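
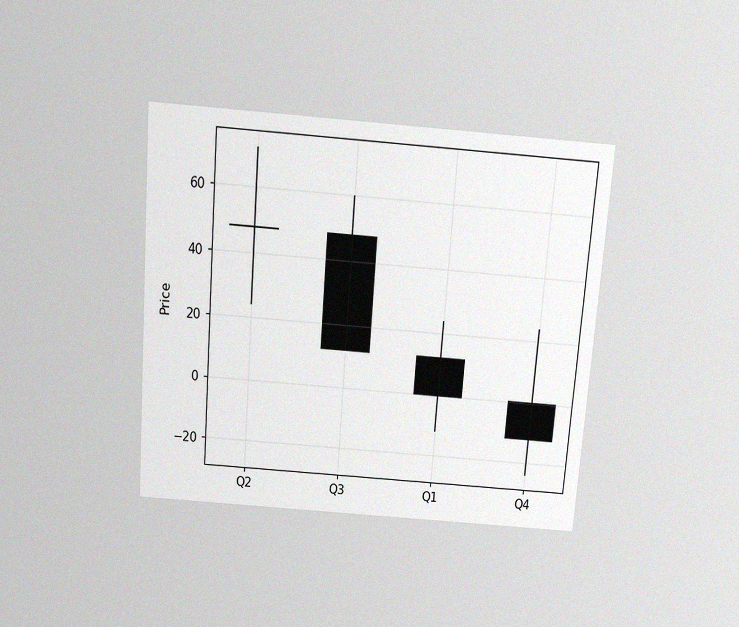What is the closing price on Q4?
-12

The chart is tilted about 4° clockwise and viewed slightly from above, with some photo noise. The Q4 candle closes at -12.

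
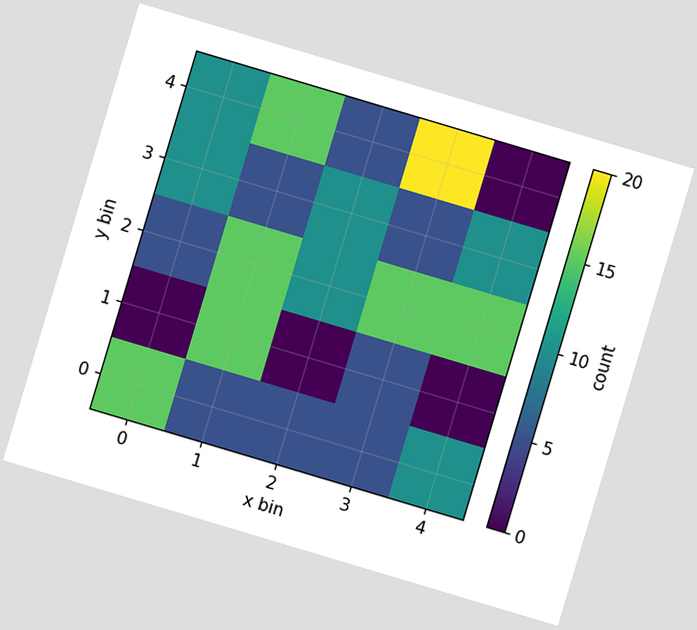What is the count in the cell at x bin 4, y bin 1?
The chart is tilted about 17° clockwise. Matching the cell (4, 1) against the colorbar gives 0.

0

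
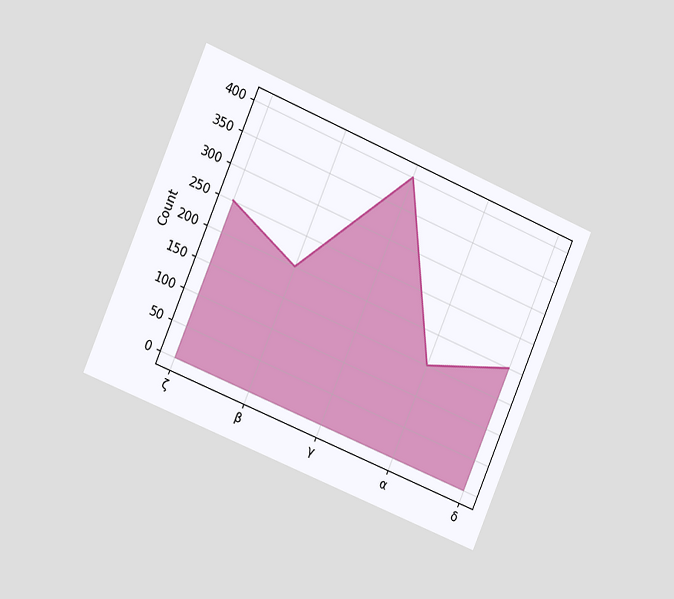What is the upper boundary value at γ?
The chart is tilted about 23° clockwise and viewed slightly from the left. At γ the upper boundary is at 400.

400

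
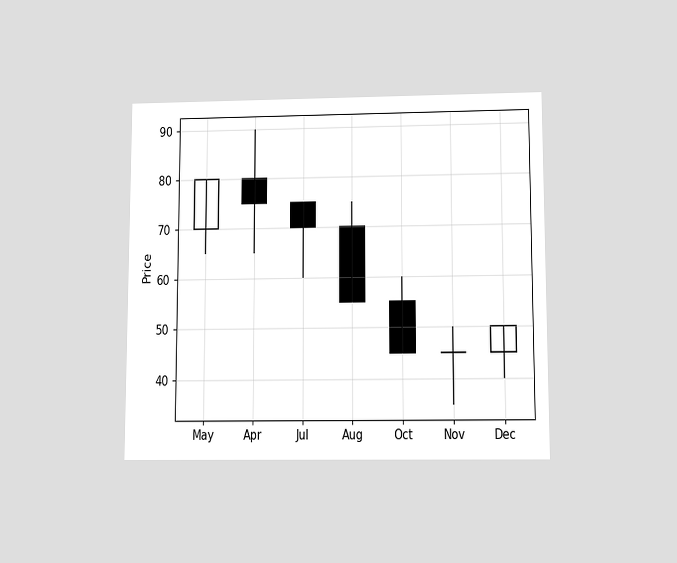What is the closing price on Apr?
The chart is viewed slightly from below. The Apr candle closes at 75.

75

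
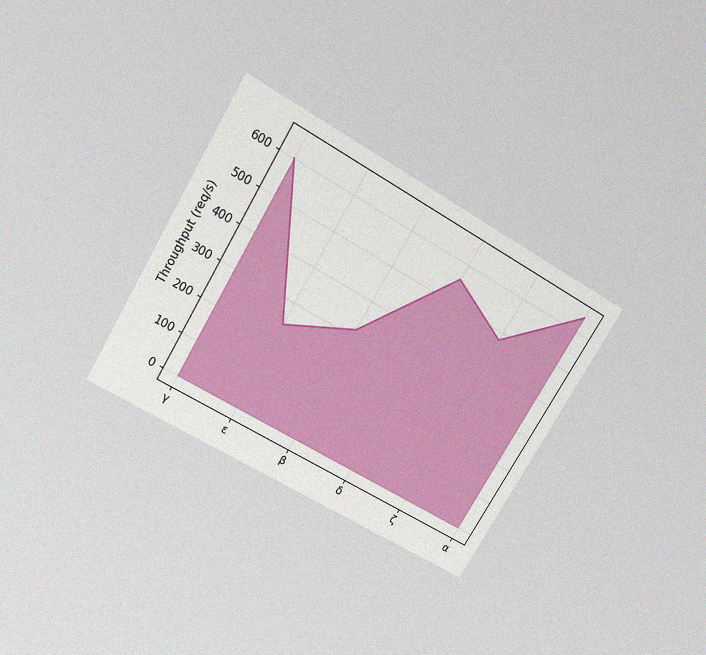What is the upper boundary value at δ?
The chart is tilted about 31° clockwise and viewed slightly from above, with some photo noise. At δ the upper boundary is at 560req/s.

560req/s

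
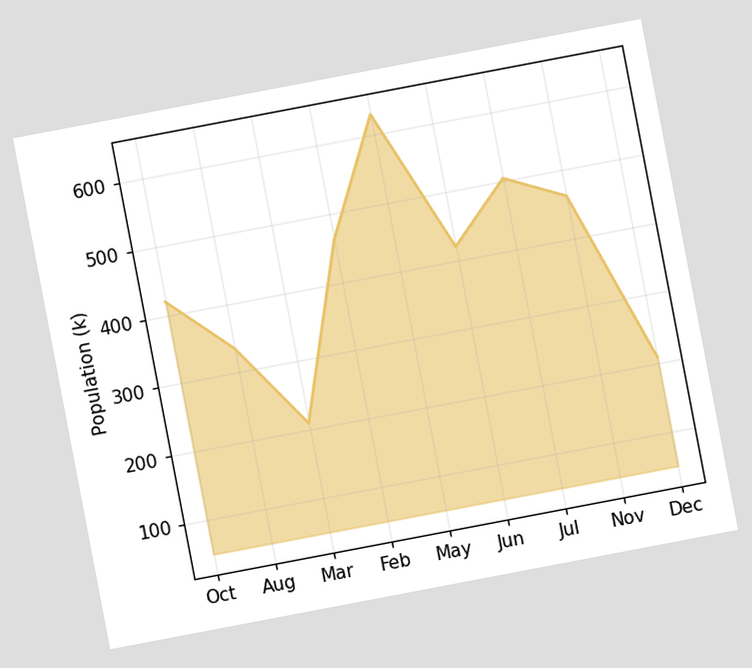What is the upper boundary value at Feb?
The chart is tilted about 11° counter-clockwise. At Feb the upper boundary is at 462k.

462k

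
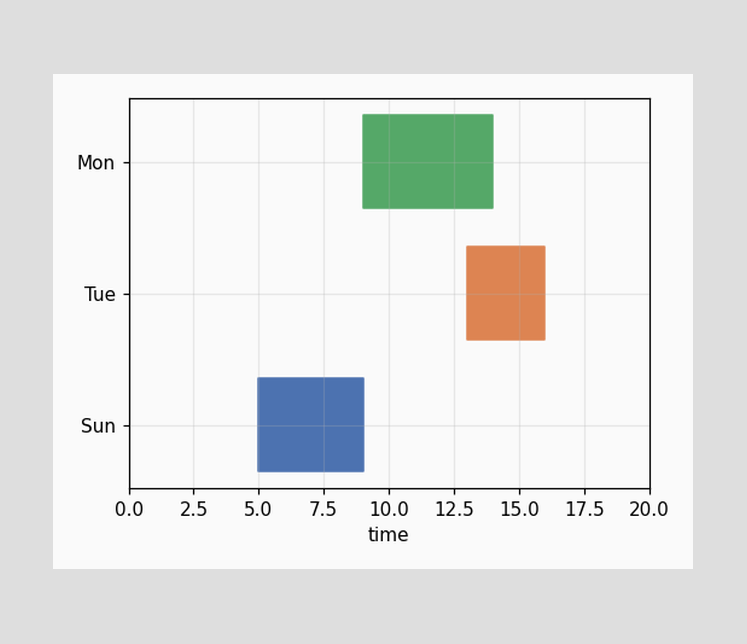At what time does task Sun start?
The Sun bar begins at t=5.

5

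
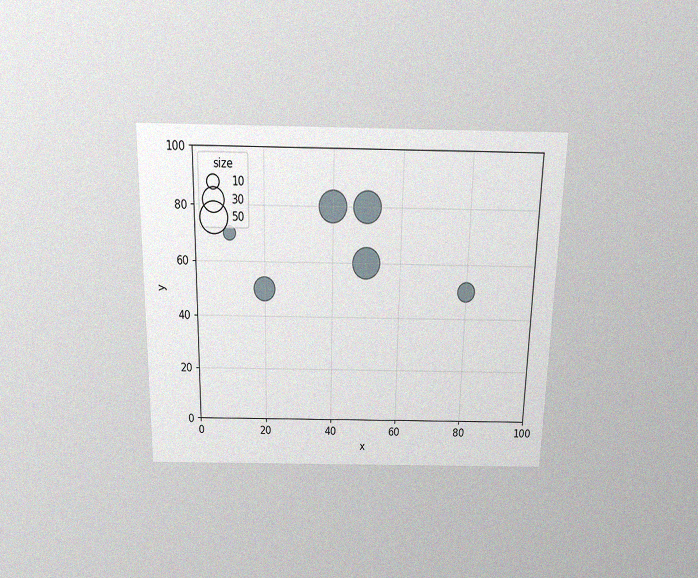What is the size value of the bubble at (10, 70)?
The chart is viewed slightly from above, with some photo noise. Matching the bubble at (10, 70) against the size legend gives 10.

10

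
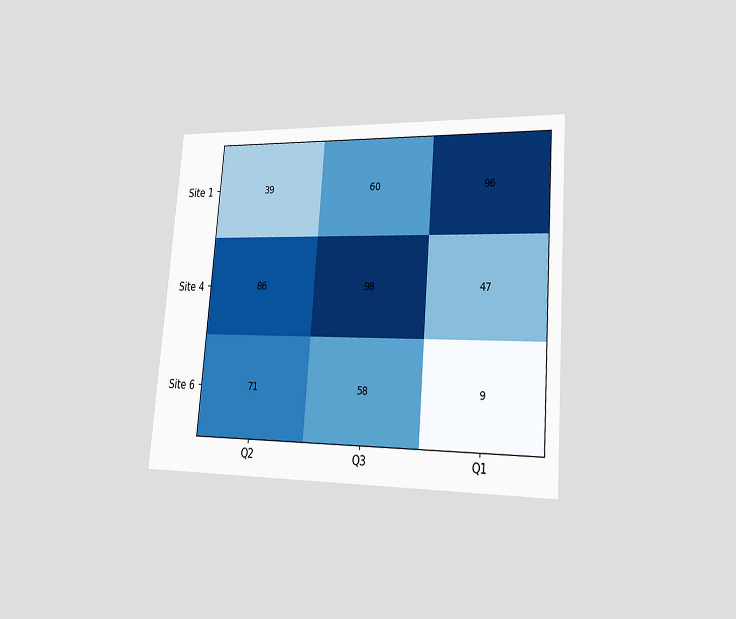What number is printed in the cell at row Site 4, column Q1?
The chart is tilted about 5° clockwise and viewed slightly from the right. The (Site 4, Q1) cell reads 47.

47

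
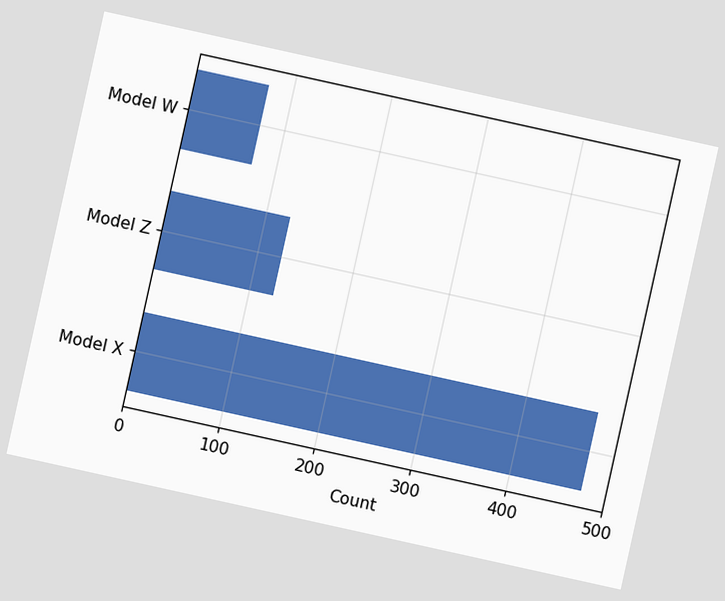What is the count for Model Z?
The chart is tilted about 12° clockwise. Reading along the chart's x-axis, the Model Z bar reaches 125.

125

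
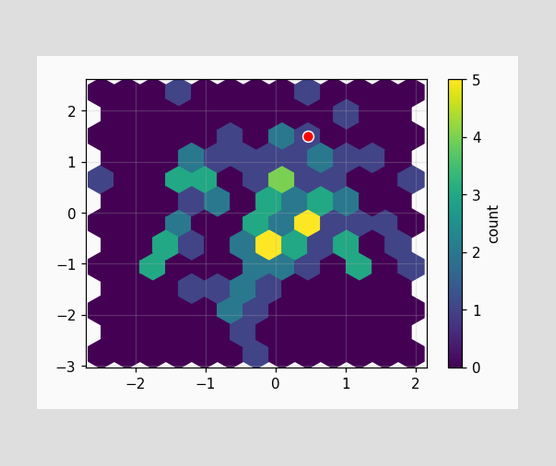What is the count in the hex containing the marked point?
The marked hex reads 1 on the colorbar.

1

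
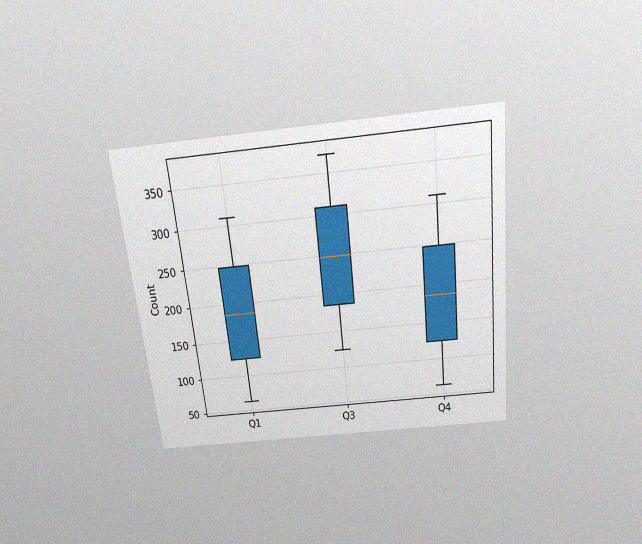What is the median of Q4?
The chart is tilted about 6° counter-clockwise and viewed slightly from above, with some photo noise. The median line in the Q4 box sits at 186.

186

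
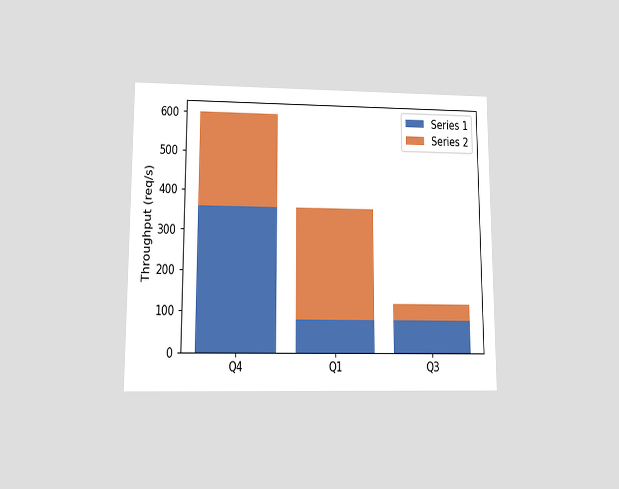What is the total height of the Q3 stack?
120req/s

The chart is viewed at a slight angle. The Q3 stack's top reaches 120req/s on the y-axis.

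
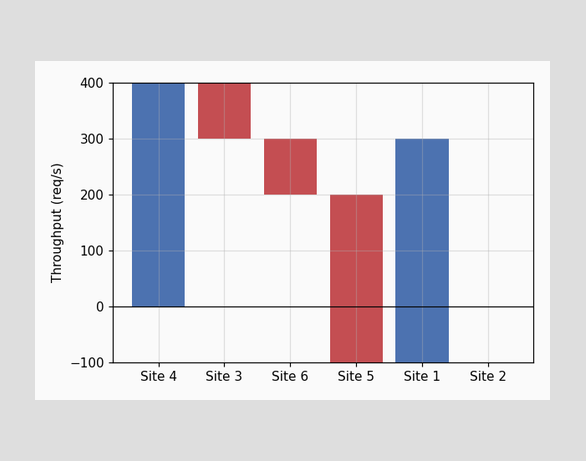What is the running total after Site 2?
300req/s

After Site 2 the running total reaches 300req/s.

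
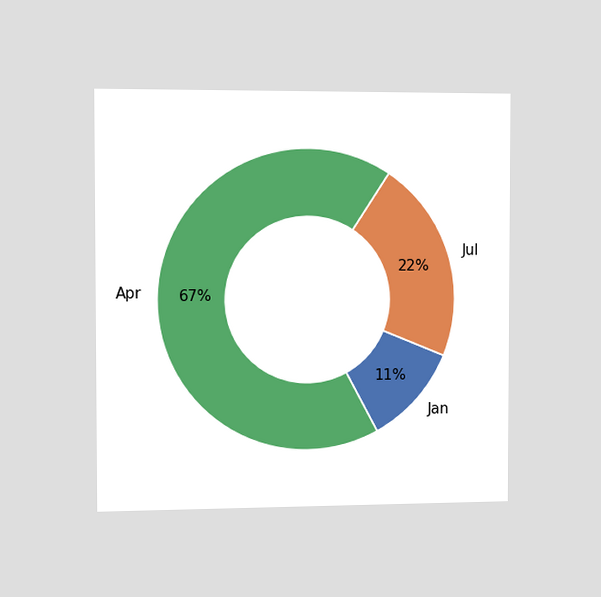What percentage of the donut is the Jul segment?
The chart is viewed slightly from the left. The Jul segment takes up 22% of the ring.

22%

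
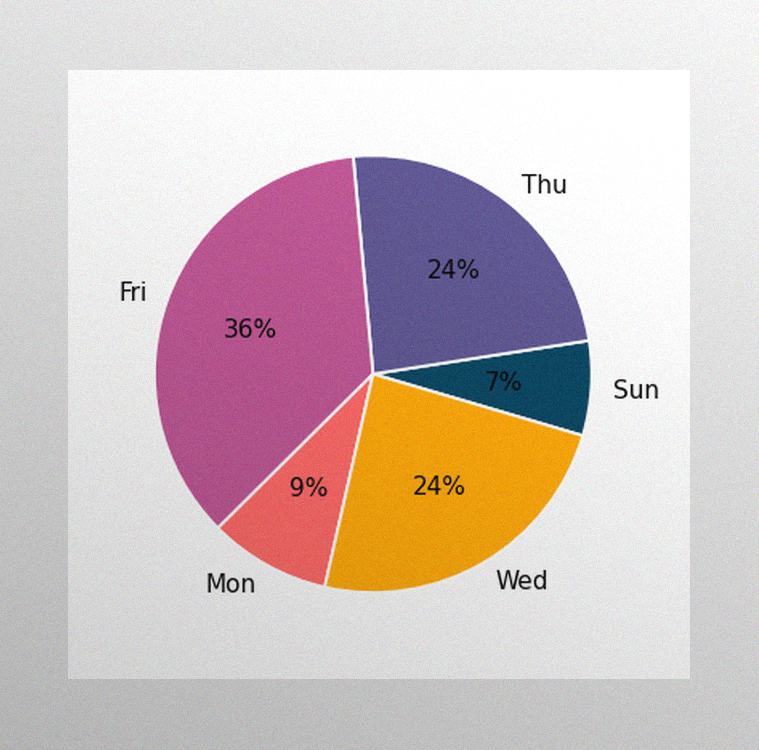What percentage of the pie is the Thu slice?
The image has some photo noise and uneven lighting. The Thu slice takes up 24% of the pie.

24%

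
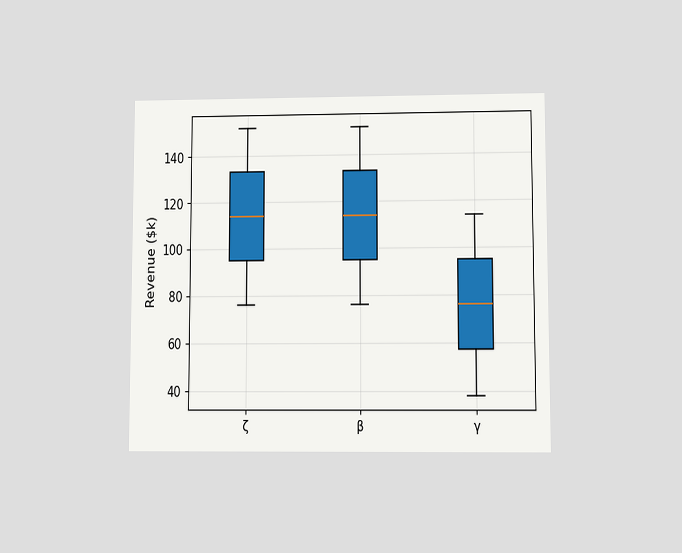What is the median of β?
The chart is viewed at a slight angle. The median line in the β box sits at $114k.

$114k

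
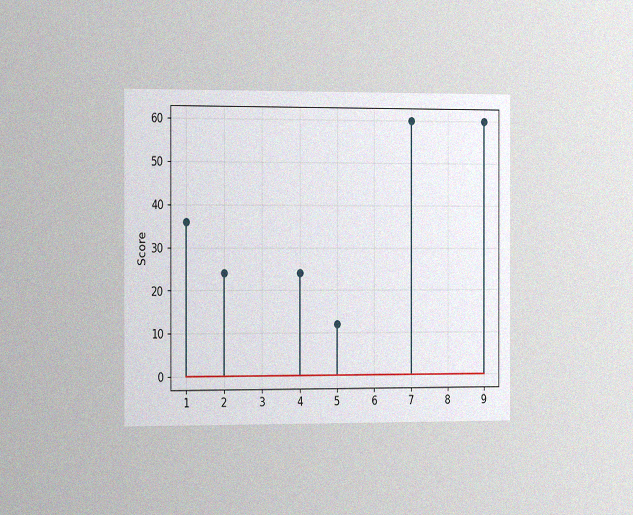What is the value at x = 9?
The chart is viewed slightly from the left, with some photo noise. The stem at x=9 reaches 60.

60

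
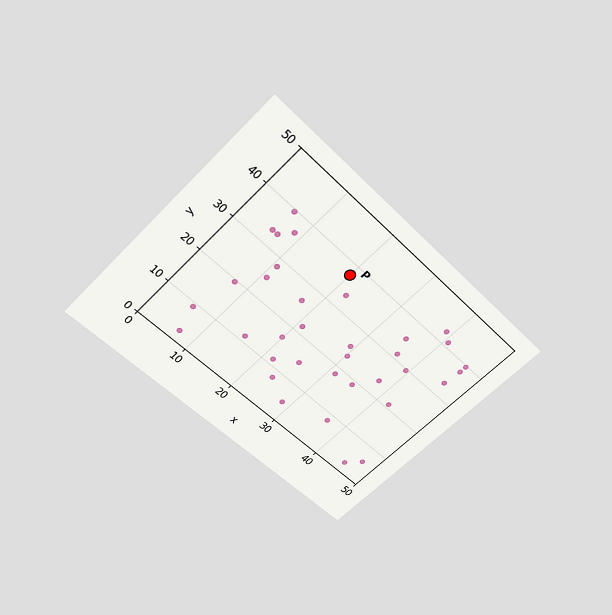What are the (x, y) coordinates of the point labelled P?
The chart is tilted about 45° clockwise and viewed slightly from above. Following the gridlines from P to each axis, P sits at (20, 37.5).

(20, 37.5)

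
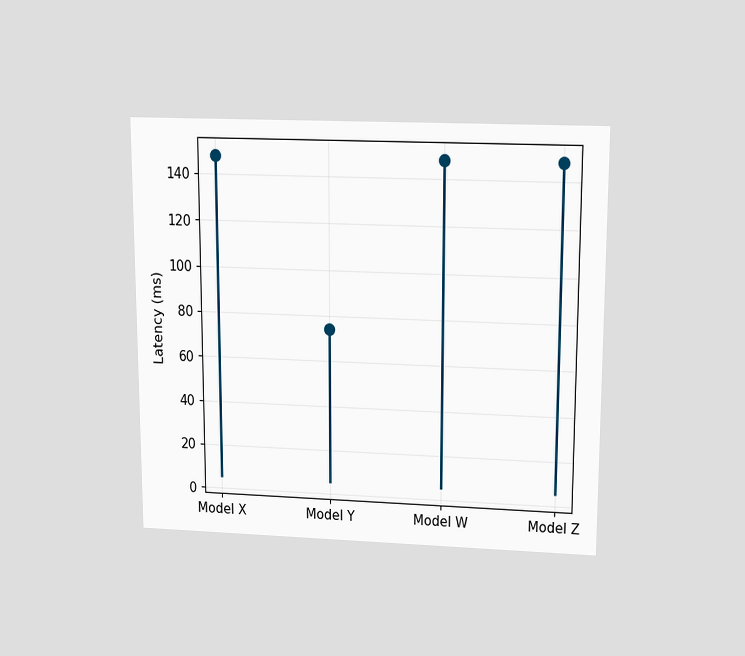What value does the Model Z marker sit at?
The chart is viewed slightly from above. The Model Z marker sits at 148ms.

148ms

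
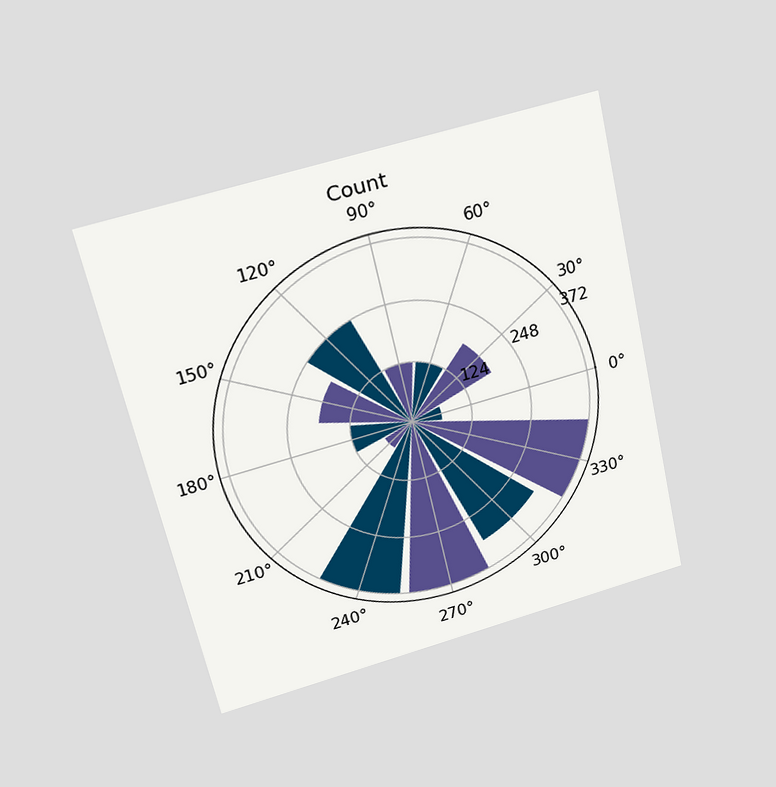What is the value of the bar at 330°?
The chart is tilted about 13° counter-clockwise and viewed slightly from above. The bar at 330° reaches 372 on the radial axis.

372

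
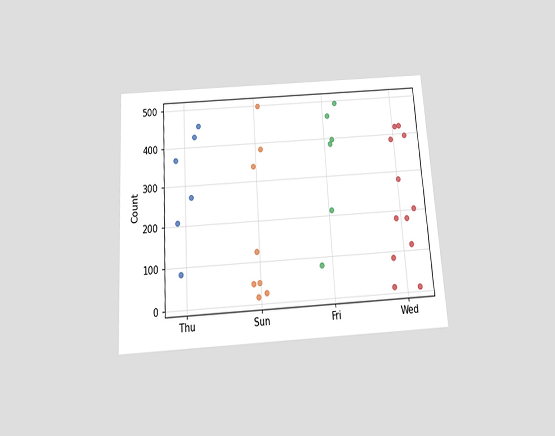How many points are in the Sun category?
The chart is tilted about 4° counter-clockwise and viewed slightly from below. Counting the markers in the Sun column gives 8.

8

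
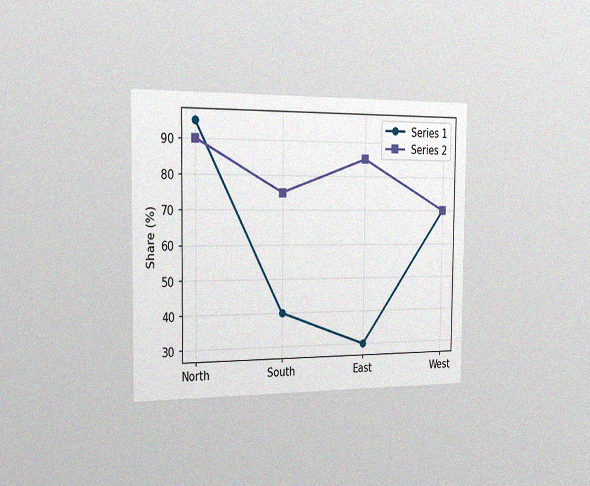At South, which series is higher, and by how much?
Series 2, by 35%

The chart is viewed slightly from the left, with some photo noise. At South, Series 2 sits above the other line by 35%.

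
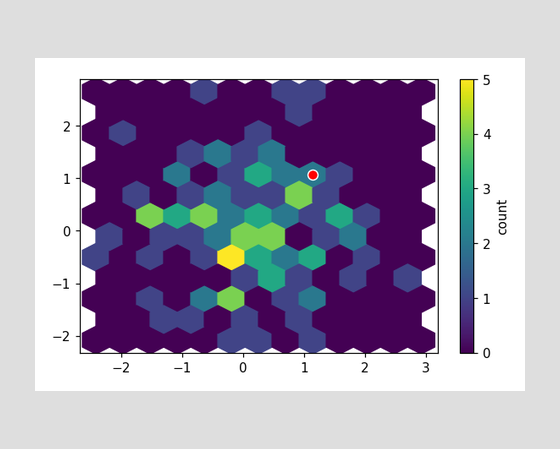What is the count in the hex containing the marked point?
2

The marked hex reads 2 on the colorbar.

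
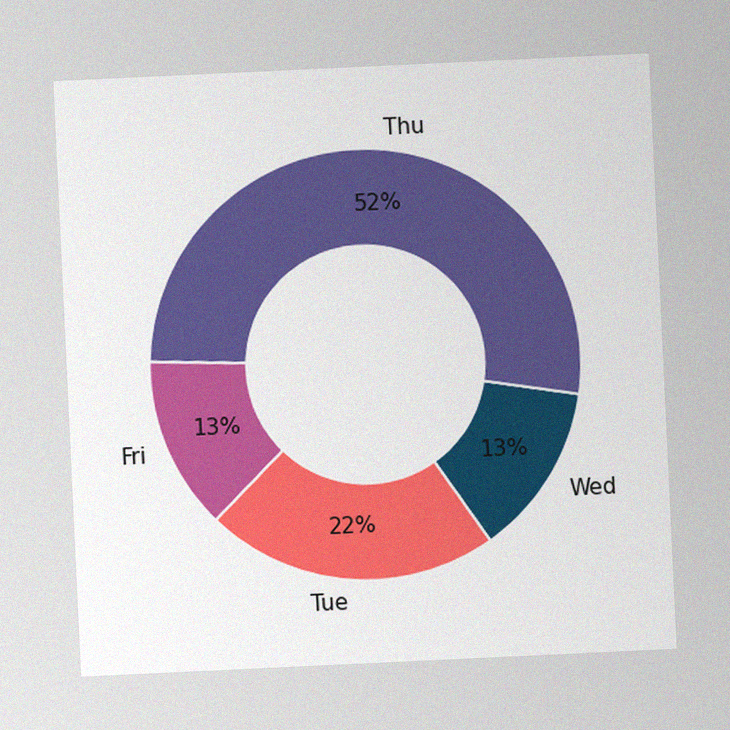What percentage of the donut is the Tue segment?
22%

The chart is tilted about 3° counter-clockwise, with some photo noise. The Tue segment takes up 22% of the ring.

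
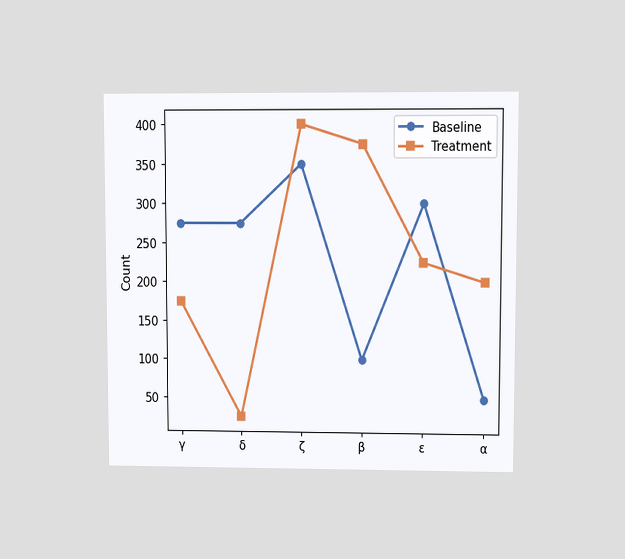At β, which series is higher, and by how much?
The chart is viewed at a slight angle. At β, Treatment sits above the other line by 275.

Treatment, by 275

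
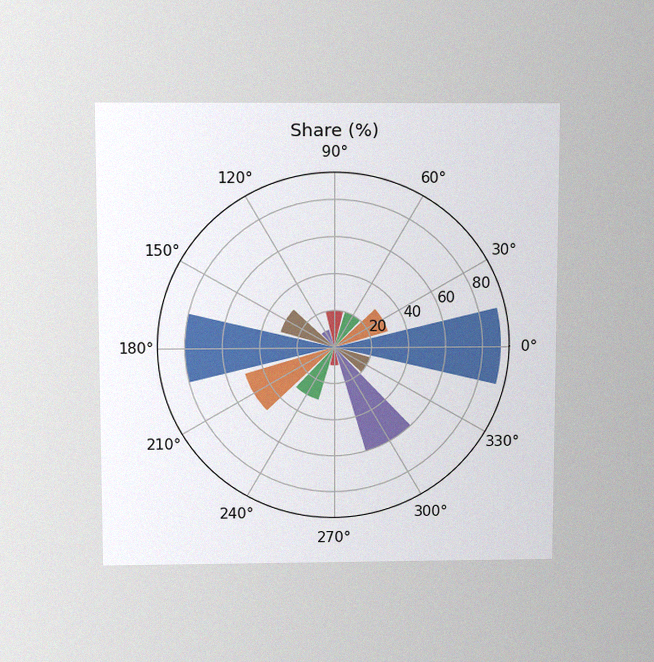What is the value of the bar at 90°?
20%

The chart is viewed slightly from above, with some photo noise. The bar at 90° reaches 20% on the radial axis.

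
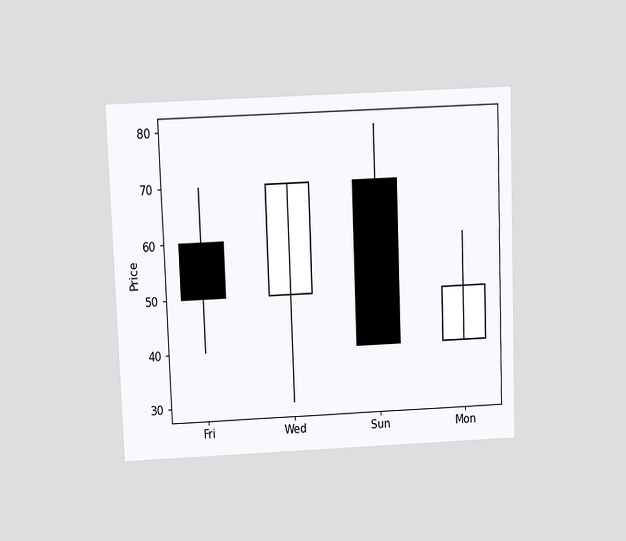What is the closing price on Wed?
The chart is tilted about 2° counter-clockwise and viewed slightly from above. The Wed candle closes at 70.

70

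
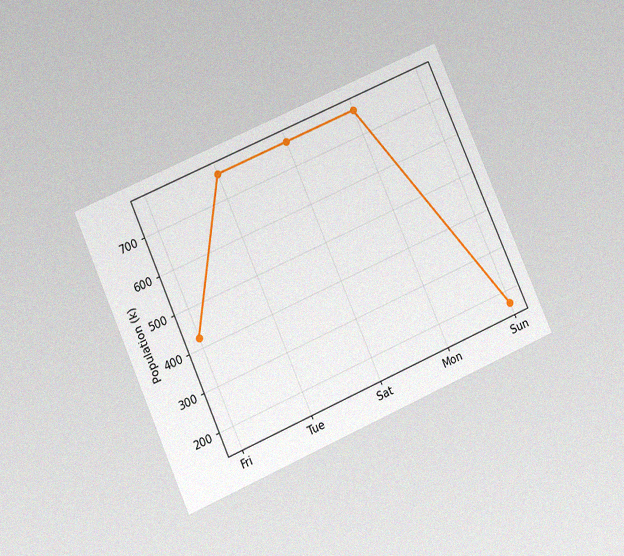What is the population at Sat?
The chart is tilted about 24° counter-clockwise and viewed at a slight angle, with some photo noise. At Sat, the line is at 765k.

765k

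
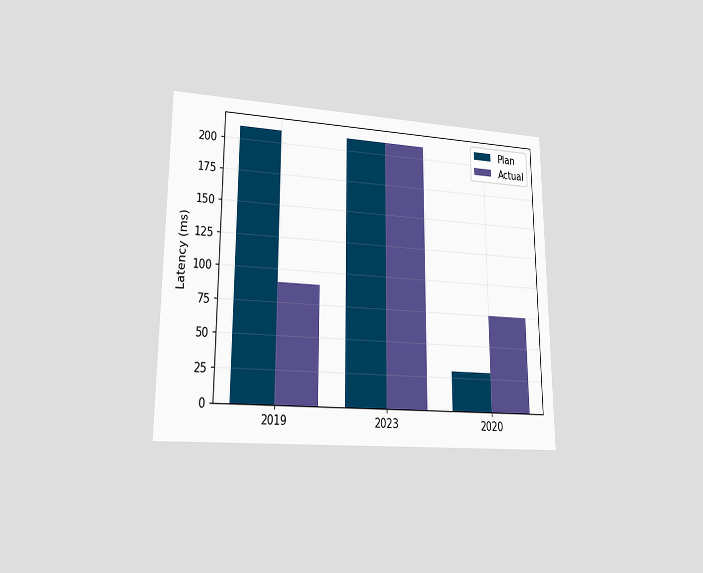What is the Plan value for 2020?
30ms

The chart is viewed at a slight angle. The Plan bar at 2020 reaches 30ms on the y-axis.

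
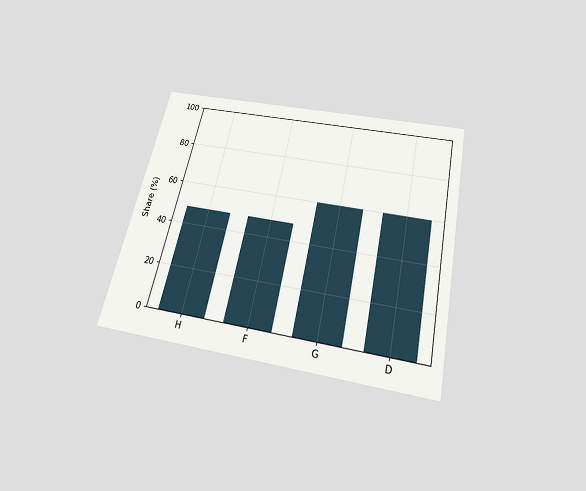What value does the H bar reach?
The chart is tilted about 13° clockwise and viewed slightly from below. Reading along the chart's y-axis, the H bar reaches 48%.

48%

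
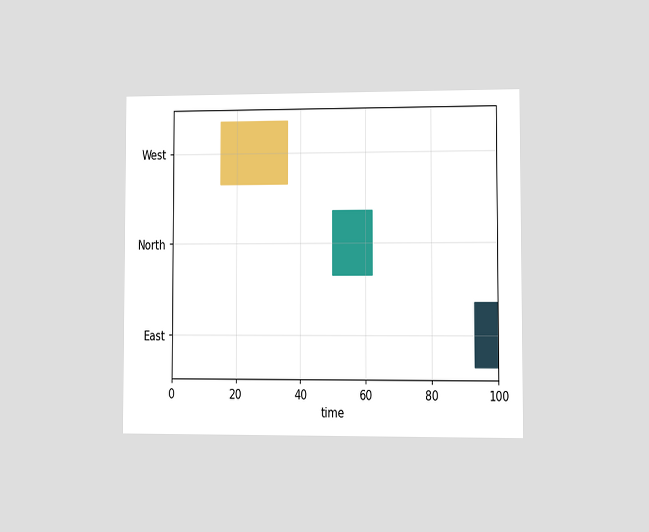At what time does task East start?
93

The chart is viewed at a slight angle. The East bar begins at t=93.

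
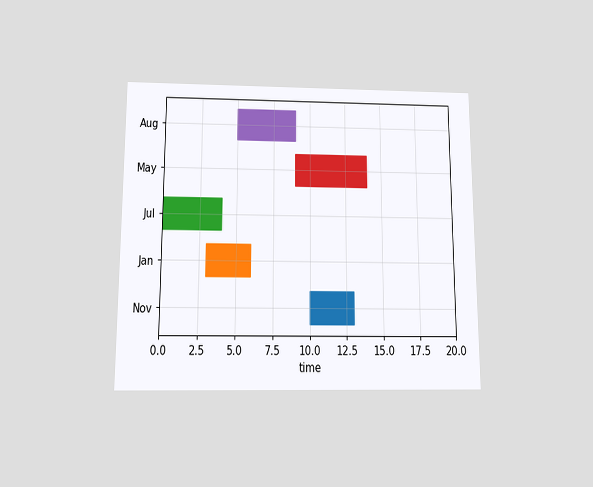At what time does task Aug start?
5

The chart is viewed slightly from below. The Aug bar begins at t=5.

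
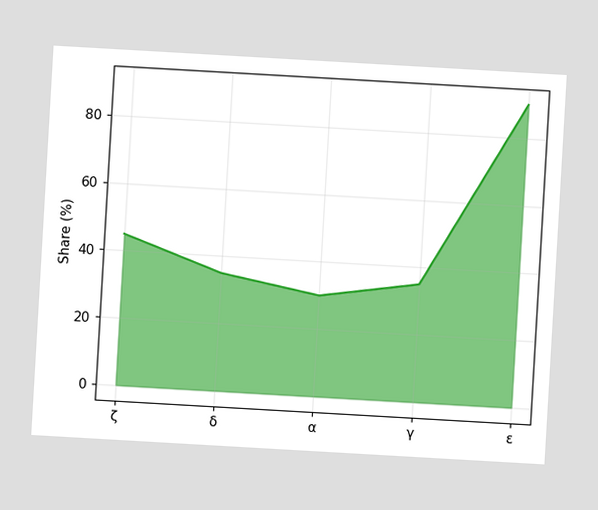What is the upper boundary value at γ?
35%

The chart is tilted about 3° clockwise. At γ the upper boundary is at 35%.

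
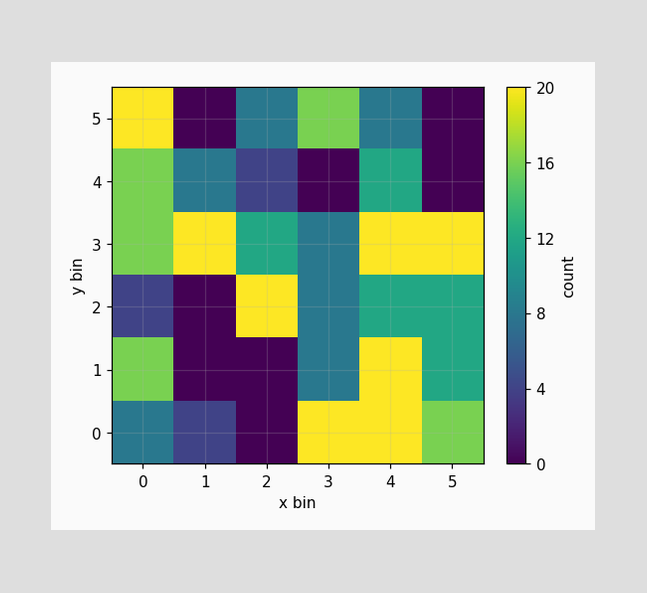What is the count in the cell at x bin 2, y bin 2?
Matching the cell (2, 2) against the colorbar gives 20.

20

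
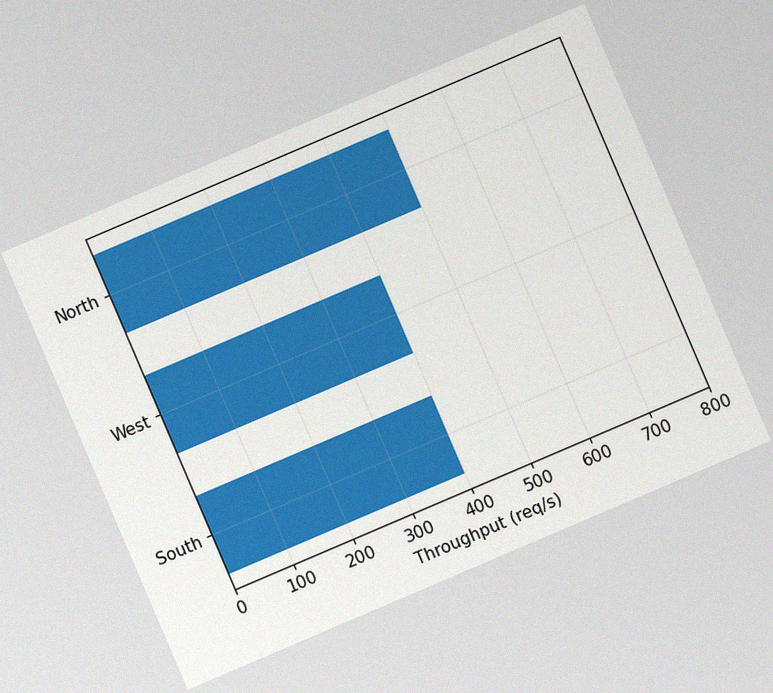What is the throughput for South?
The chart is tilted about 23° counter-clockwise, with some photo noise. Reading along the chart's x-axis, the South bar reaches 400req/s.

400req/s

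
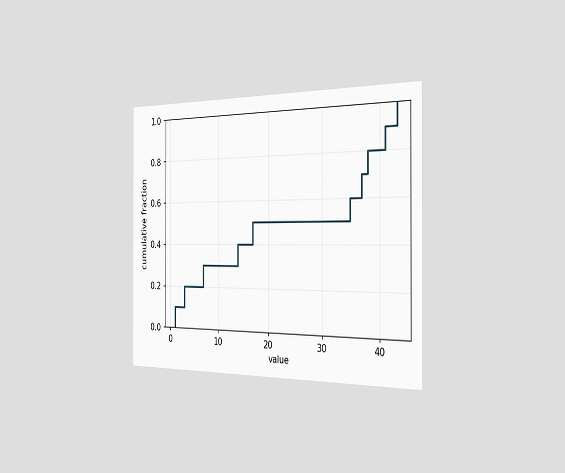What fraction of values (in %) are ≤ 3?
20%

The chart is viewed slightly from the right. At x=3 the ECDF step is at 20%.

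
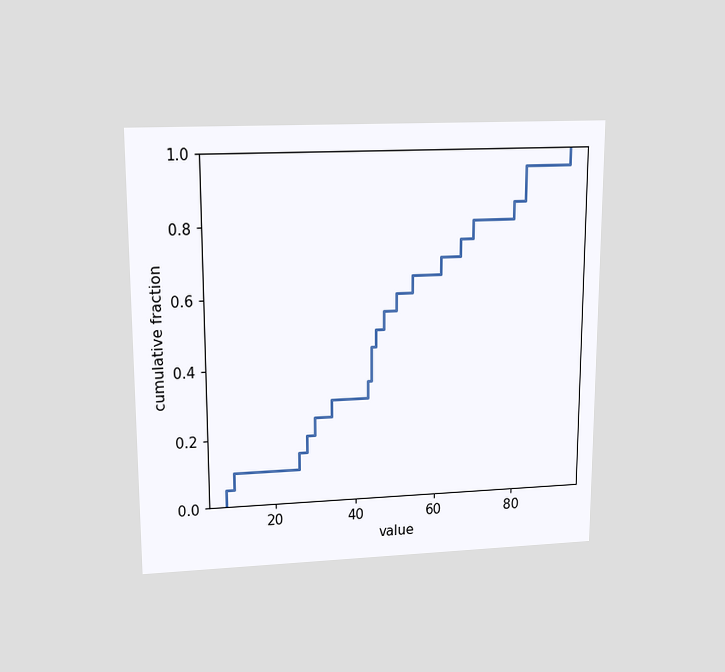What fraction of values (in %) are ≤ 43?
The chart is viewed slightly from above. At x=43 the ECDF step is at 35%.

35%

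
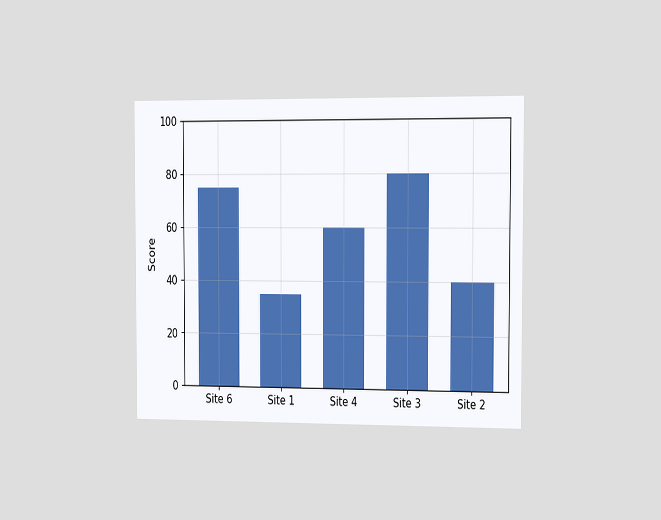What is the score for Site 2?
The chart is viewed slightly from the right. Reading along the chart's y-axis, the Site 2 bar reaches 40.

40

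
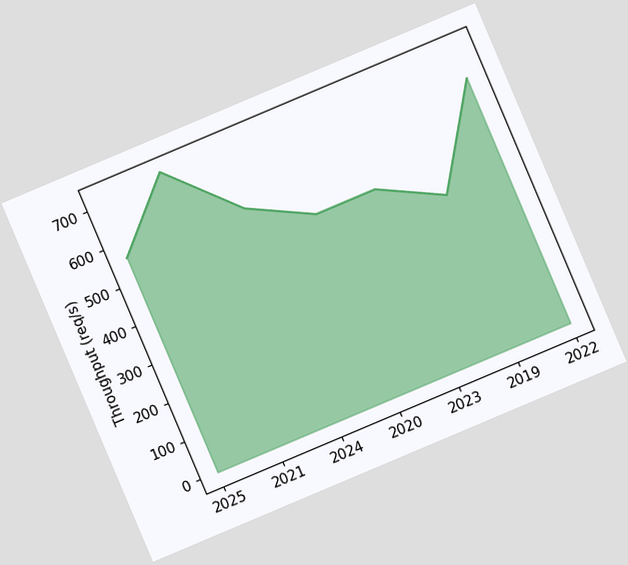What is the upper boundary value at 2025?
The chart is tilted about 23° counter-clockwise. At 2025 the upper boundary is at 560req/s.

560req/s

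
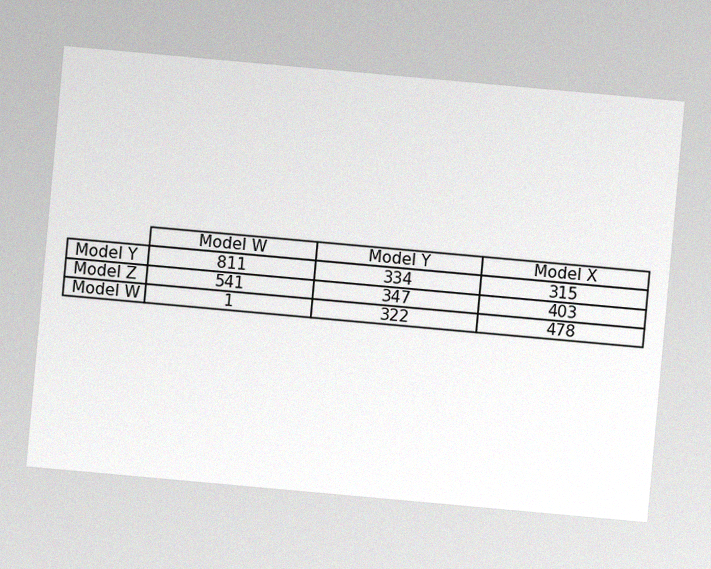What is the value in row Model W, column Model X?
The chart is tilted about 5° clockwise, with some photo noise. The (Model W, Model X) cell reads 478.

478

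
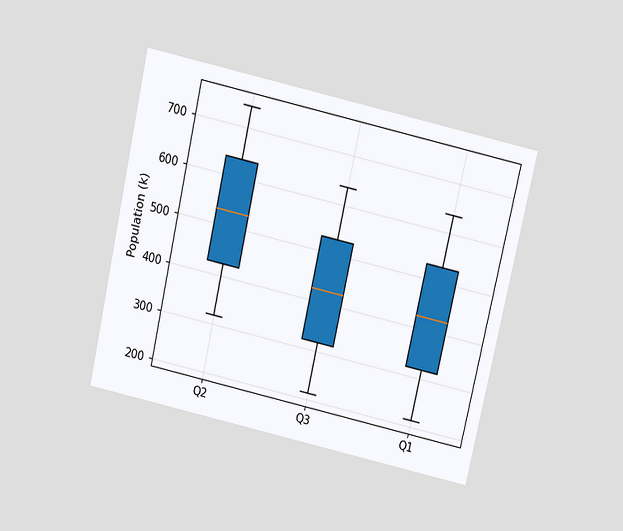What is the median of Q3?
The chart is tilted about 13° clockwise and viewed slightly from above. The median line in the Q3 box sits at 424k.

424k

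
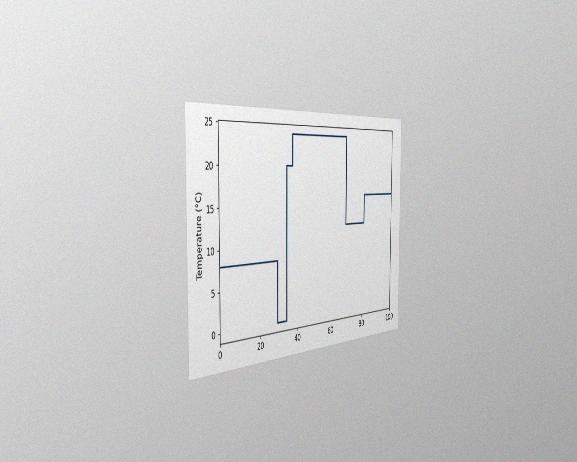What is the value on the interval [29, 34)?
0°C

The chart is viewed slightly from the left, with some photo noise. On [29, 34) the step sits at 0°C.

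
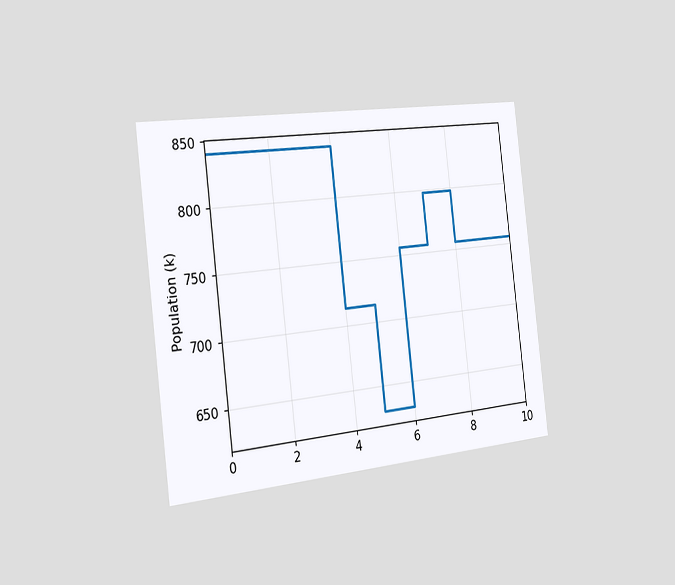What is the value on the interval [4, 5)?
The chart is tilted about 7° counter-clockwise and viewed slightly from the left. On [4, 5) the step sits at 714k.

714k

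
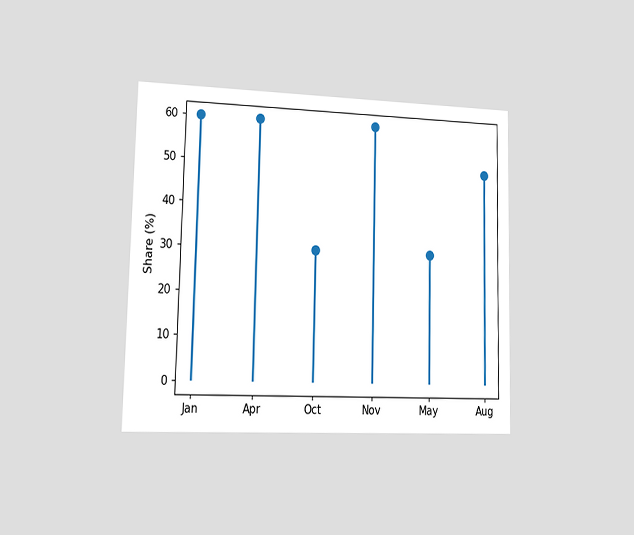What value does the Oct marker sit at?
30%

The chart is viewed at a slight angle. The Oct marker sits at 30%.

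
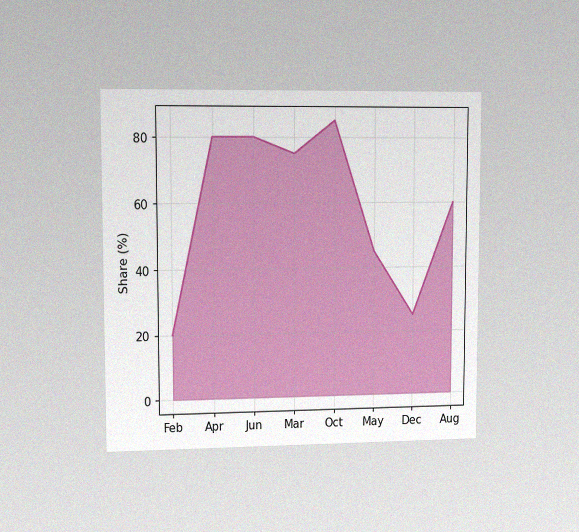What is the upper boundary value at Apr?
80%

The chart is viewed at a slight angle, with some photo noise. At Apr the upper boundary is at 80%.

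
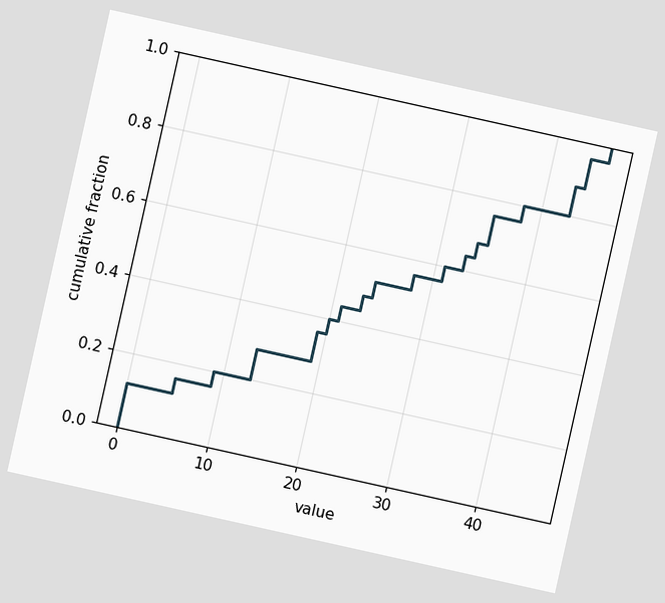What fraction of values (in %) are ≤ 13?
The chart is tilted about 13° clockwise. At x=13 the ECDF step is at 28%.

28%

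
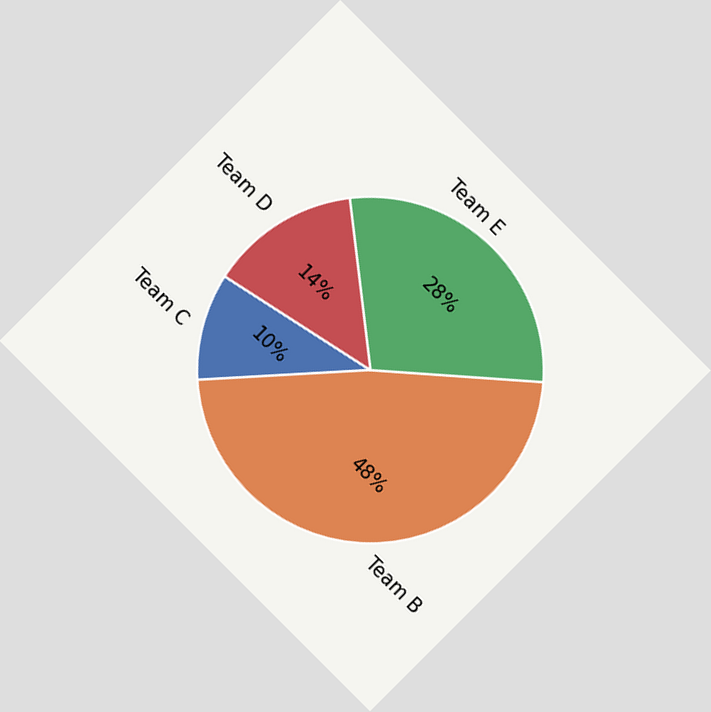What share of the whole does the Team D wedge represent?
14%

The chart is tilted about 45° clockwise. The Team D slice takes up 14% of the pie.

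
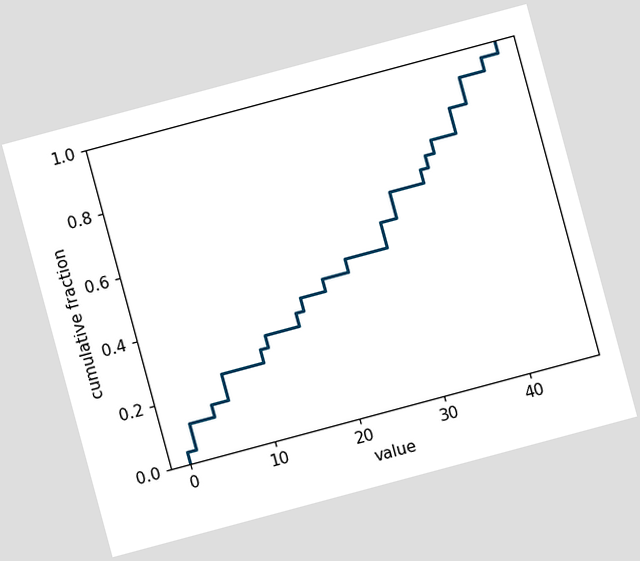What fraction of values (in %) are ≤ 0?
4%

The chart is tilted about 15° counter-clockwise. At x=0 the ECDF step is at 4%.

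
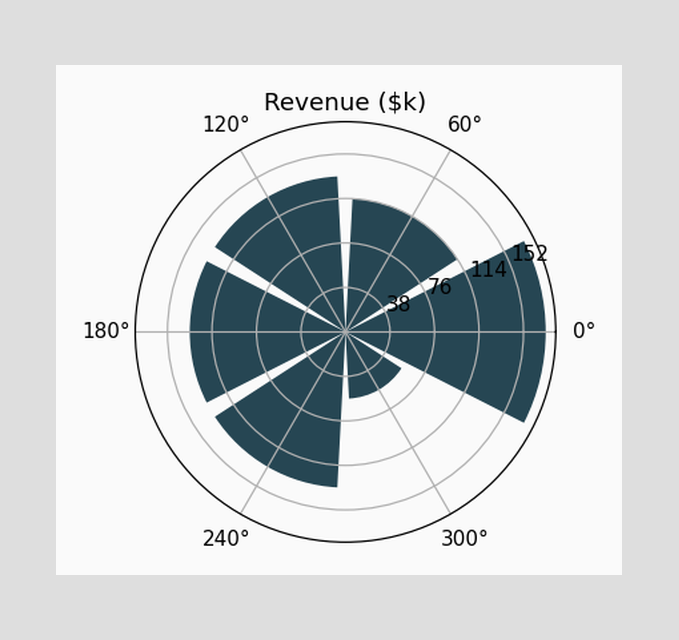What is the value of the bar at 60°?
The bar at 60° reaches $114k on the radial axis.

$114k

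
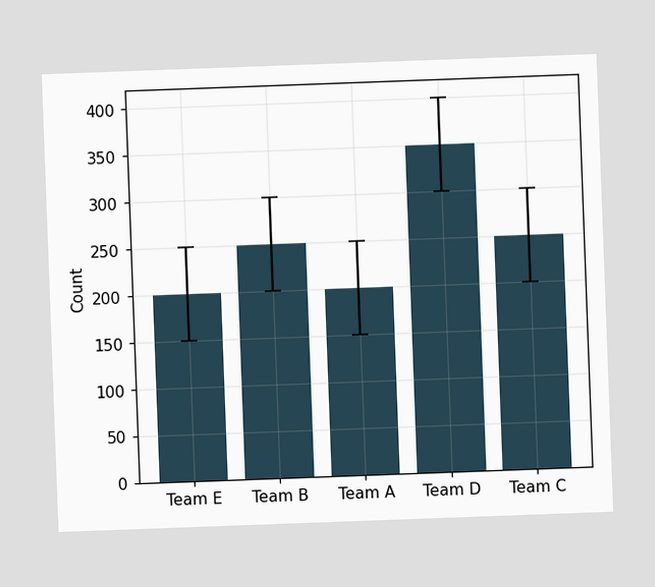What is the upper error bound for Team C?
The chart is tilted about 2° counter-clockwise. The Team C bar's upper whisker reaches 300.

300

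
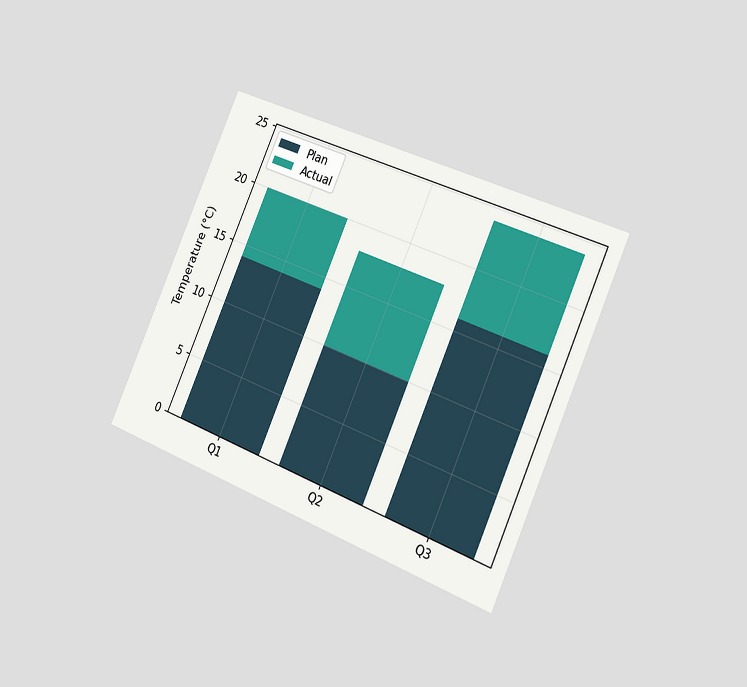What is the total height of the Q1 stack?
The chart is tilted about 23° clockwise and viewed slightly from the right. The Q1 stack's top reaches 20°C on the y-axis.

20°C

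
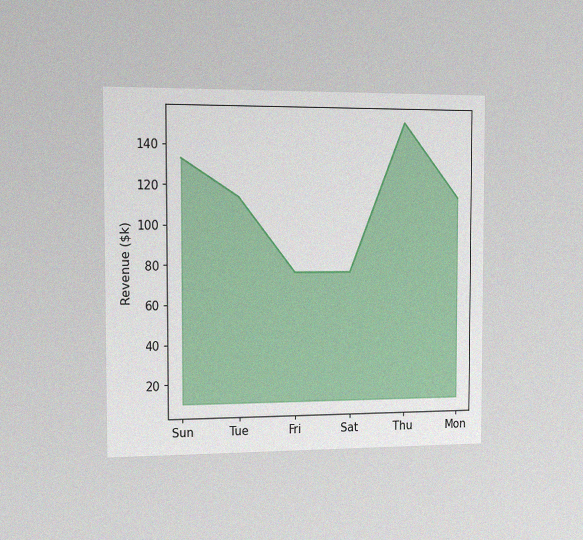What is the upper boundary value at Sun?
The chart is viewed slightly from the left, with some photo noise. At Sun the upper boundary is at $133k.

$133k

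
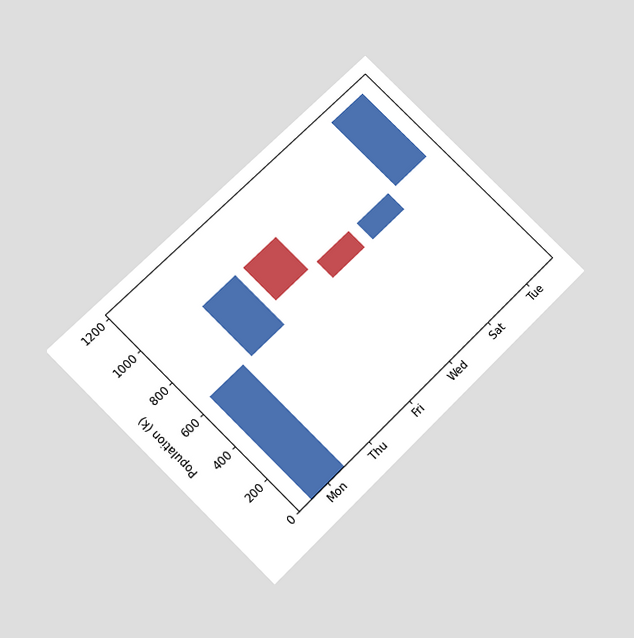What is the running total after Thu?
The chart is tilted about 45° counter-clockwise and viewed slightly from below. After Thu the running total reaches 954k.

954k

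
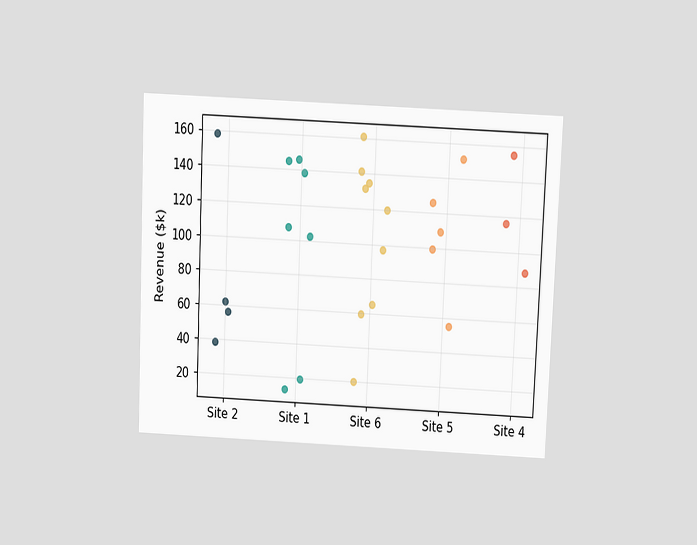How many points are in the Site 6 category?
9

The chart is tilted about 3° clockwise and viewed slightly from above. Counting the markers in the Site 6 column gives 9.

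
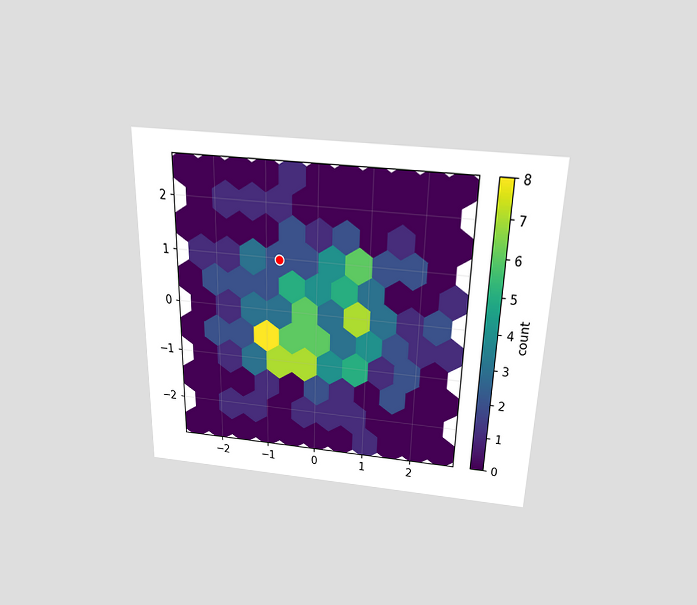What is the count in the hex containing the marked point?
2

The chart is viewed slightly from above. The marked hex reads 2 on the colorbar.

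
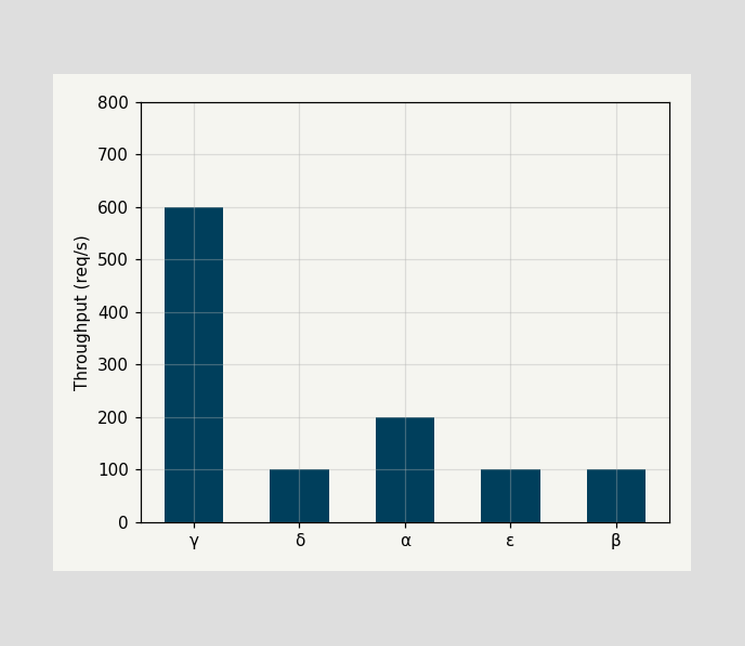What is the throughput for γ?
Reading along the chart's y-axis, the γ bar reaches 600req/s.

600req/s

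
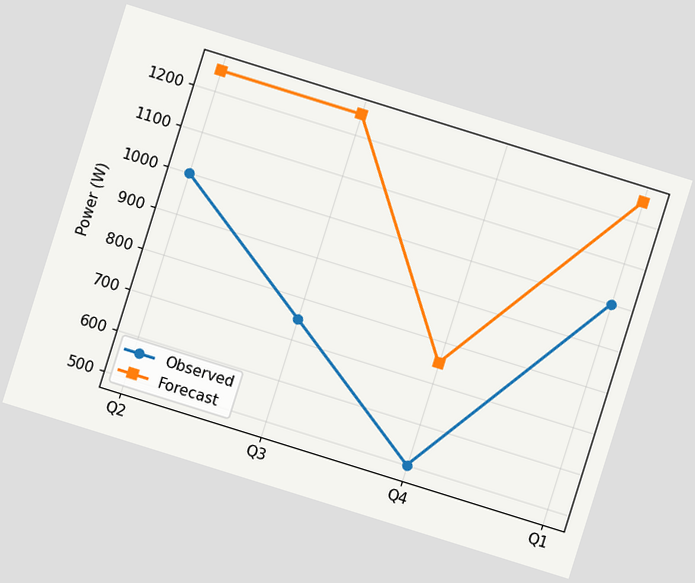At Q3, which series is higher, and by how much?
The chart is tilted about 17° clockwise. At Q3, Forecast sits above the other line by 500W.

Forecast, by 500W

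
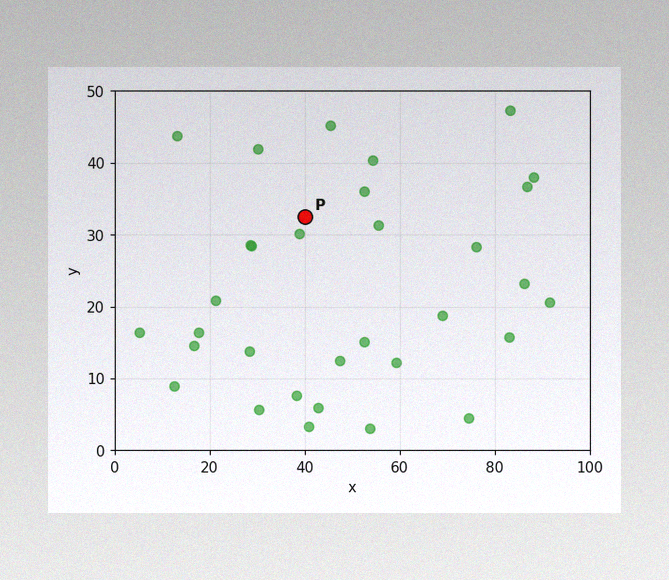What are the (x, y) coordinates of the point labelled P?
(40, 32.5)

The image has some photo noise and uneven lighting. Following the gridlines from P to each axis, P sits at (40, 32.5).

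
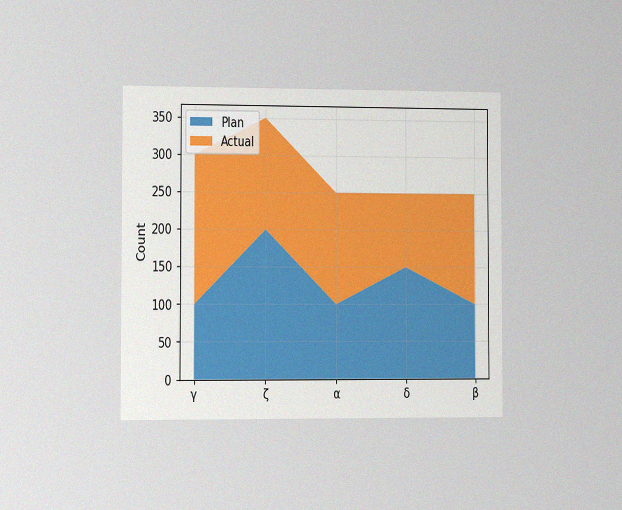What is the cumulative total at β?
250

The chart is viewed slightly from the left, with some photo noise. The stacked total at β reaches 250.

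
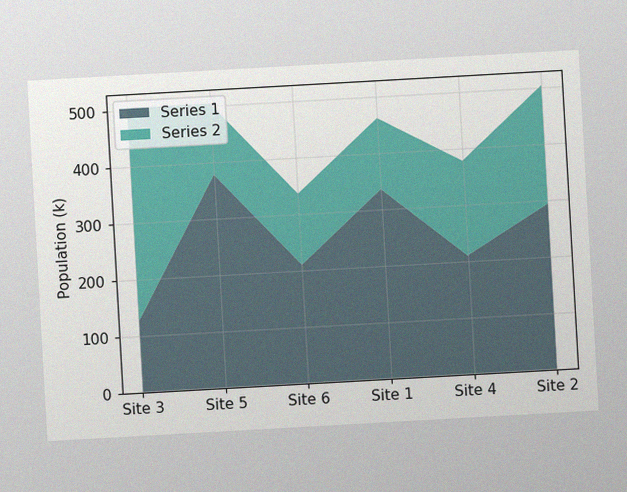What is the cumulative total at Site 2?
The chart is tilted about 3° counter-clockwise, with some photo noise. The stacked total at Site 2 reaches 504k.

504k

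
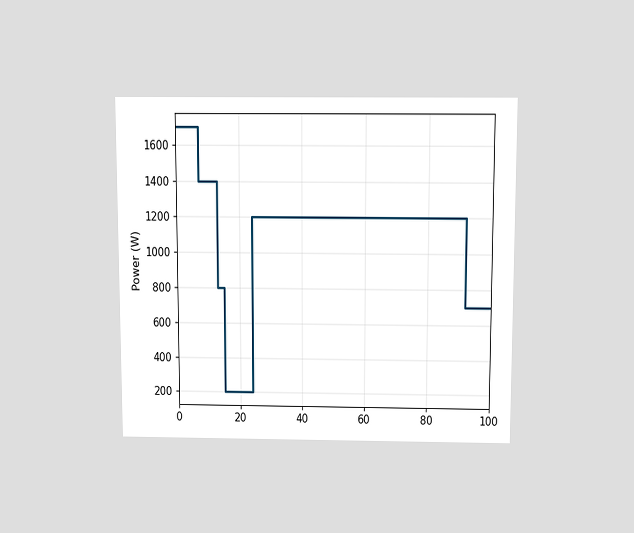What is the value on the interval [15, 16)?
200W

The chart is viewed slightly from above. On [15, 16) the step sits at 200W.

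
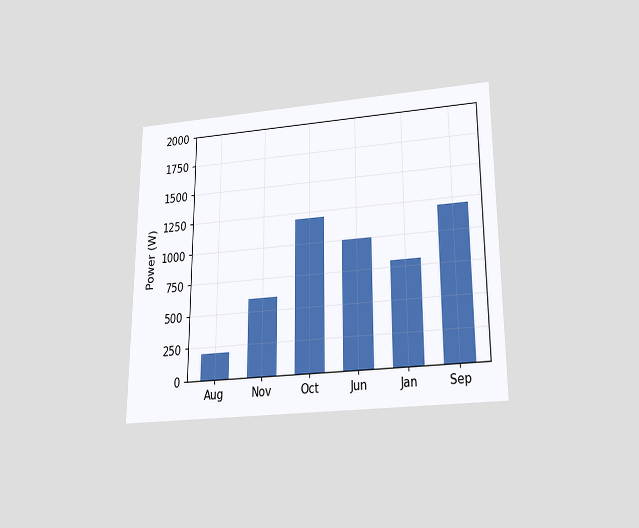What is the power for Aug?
The chart is viewed slightly from below. Reading along the chart's y-axis, the Aug bar reaches 200W.

200W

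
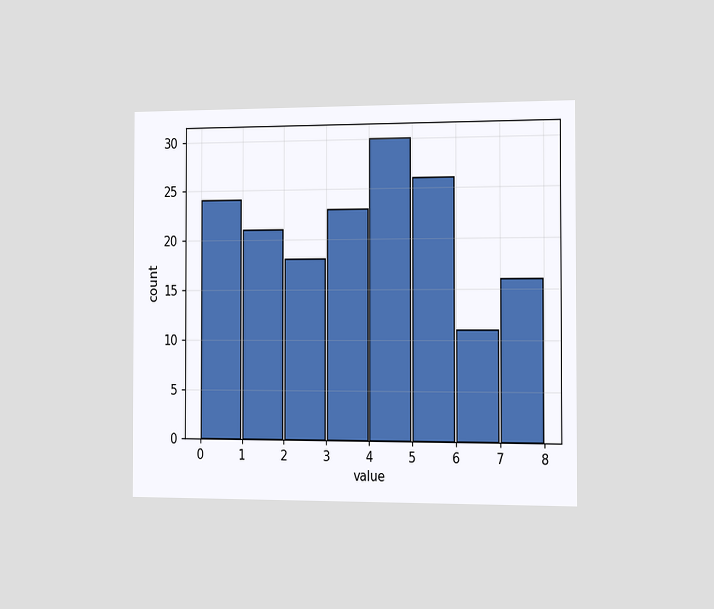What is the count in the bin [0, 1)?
The chart is viewed slightly from the right. The [0, 1) bin has height 24.

24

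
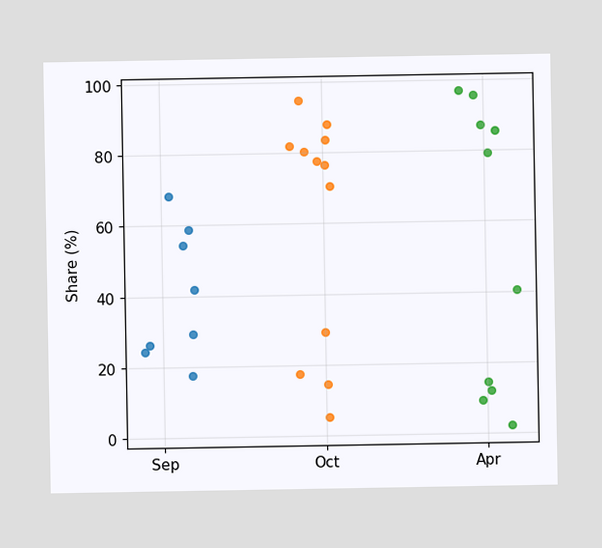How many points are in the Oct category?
Counting the markers in the Oct column gives 12.

12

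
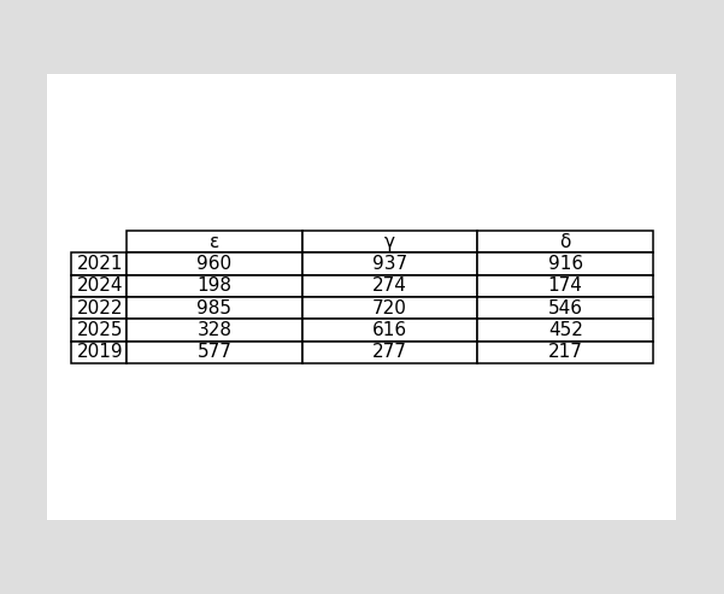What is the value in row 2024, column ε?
198

The (2024, ε) cell reads 198.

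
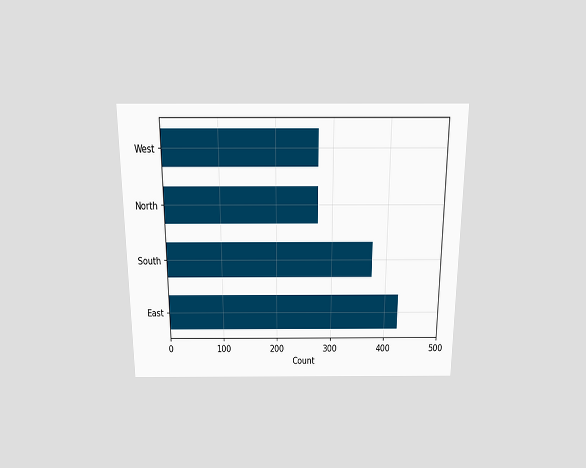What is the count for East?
The chart is viewed slightly from above. Reading along the chart's x-axis, the East bar reaches 425.

425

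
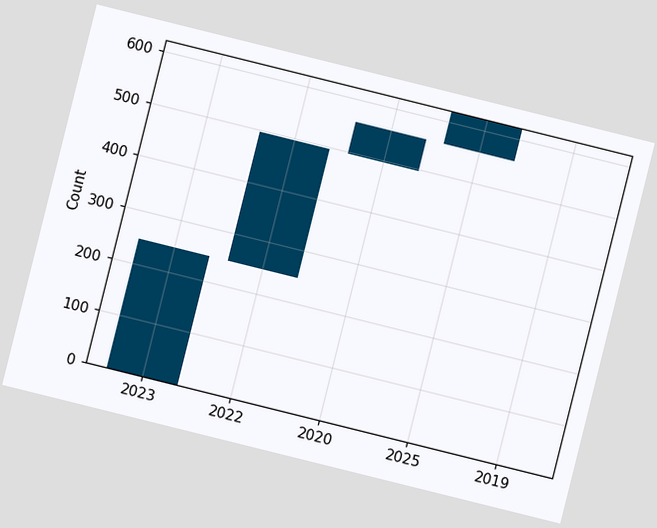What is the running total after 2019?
The chart is tilted about 14° clockwise. After 2019 the running total reaches 620.

620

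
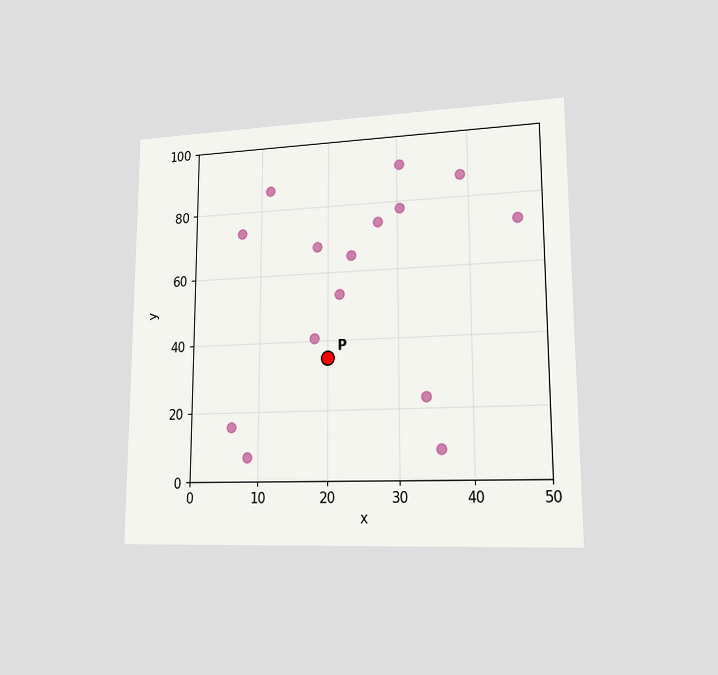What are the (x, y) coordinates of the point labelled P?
(20, 35)

The chart is viewed at a slight angle. Following the gridlines from P to each axis, P sits at (20, 35).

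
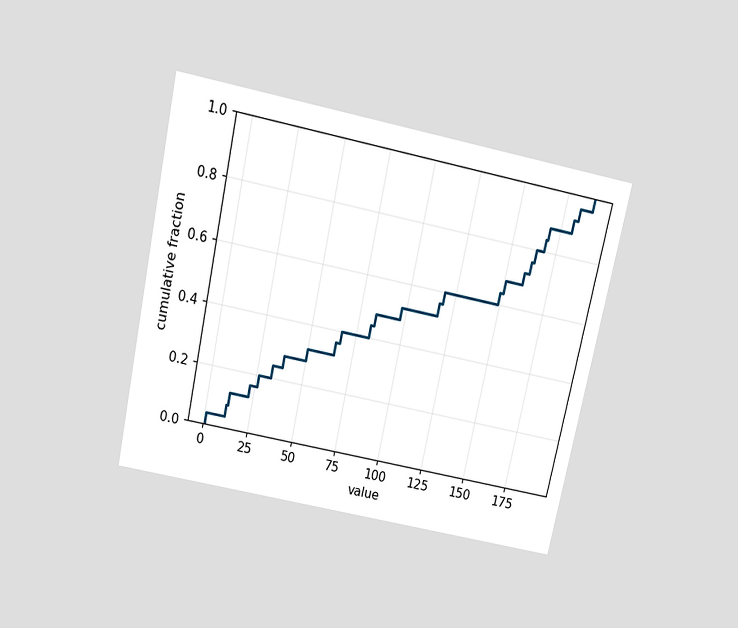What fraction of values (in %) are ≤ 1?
4%

The chart is tilted about 12° clockwise and viewed slightly from above. At x=1 the ECDF step is at 4%.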